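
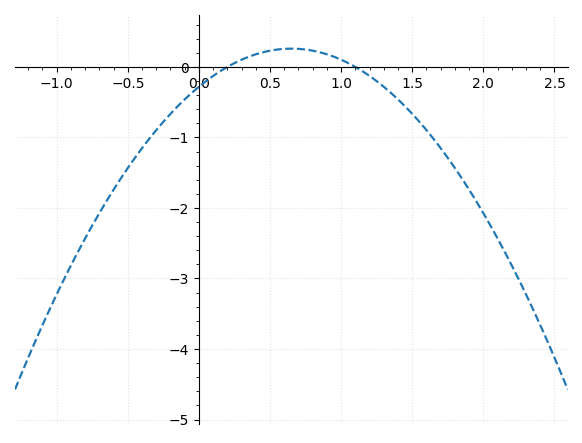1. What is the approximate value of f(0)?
-0.282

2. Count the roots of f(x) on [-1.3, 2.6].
2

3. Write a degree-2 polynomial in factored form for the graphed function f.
y = -1.28(x - 0.2)(x - 1.1)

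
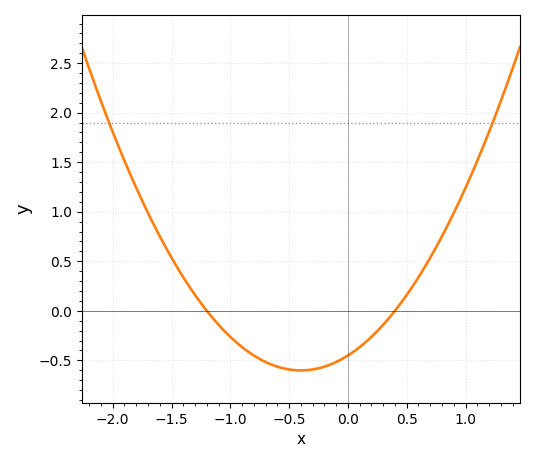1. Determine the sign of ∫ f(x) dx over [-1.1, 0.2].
negative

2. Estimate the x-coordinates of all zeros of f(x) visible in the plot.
-1.2, 0.4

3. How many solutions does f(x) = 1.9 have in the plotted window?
2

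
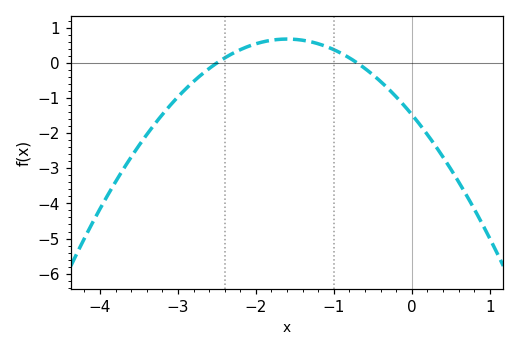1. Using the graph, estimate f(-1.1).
0.47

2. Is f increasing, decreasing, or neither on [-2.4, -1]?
neither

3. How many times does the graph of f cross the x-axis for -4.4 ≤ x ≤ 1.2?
2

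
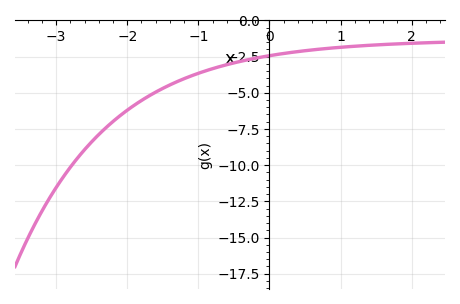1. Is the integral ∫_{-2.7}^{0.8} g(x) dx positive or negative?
negative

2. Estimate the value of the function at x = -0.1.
-2.53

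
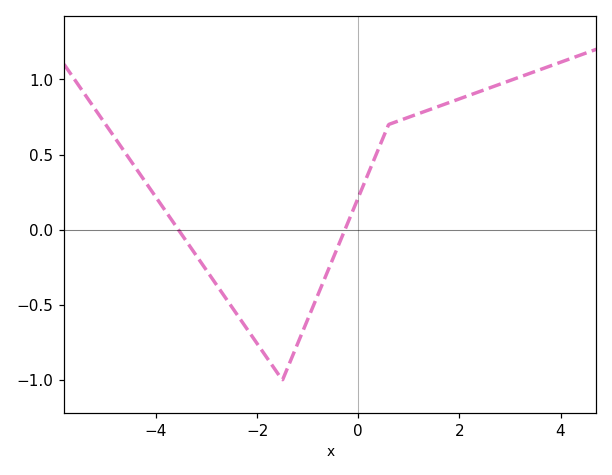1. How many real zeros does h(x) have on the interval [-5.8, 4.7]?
2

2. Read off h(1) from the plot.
0.75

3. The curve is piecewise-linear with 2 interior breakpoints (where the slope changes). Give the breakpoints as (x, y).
(-1.5, -1); (0.6, 0.7)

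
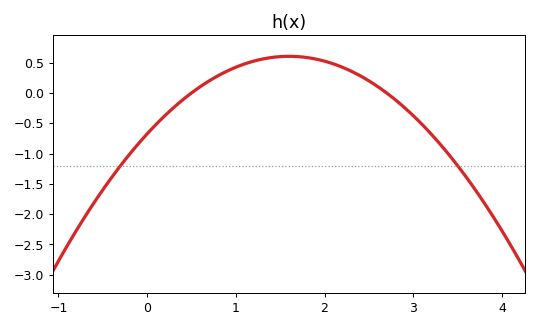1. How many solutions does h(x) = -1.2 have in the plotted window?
2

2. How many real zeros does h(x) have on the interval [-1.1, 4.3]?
2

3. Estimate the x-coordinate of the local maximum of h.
1.6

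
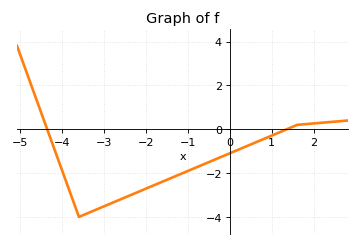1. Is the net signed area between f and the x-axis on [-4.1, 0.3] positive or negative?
negative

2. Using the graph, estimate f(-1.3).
-2.14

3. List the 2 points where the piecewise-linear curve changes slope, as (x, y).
(-3.6, -4); (1.6, 0.2)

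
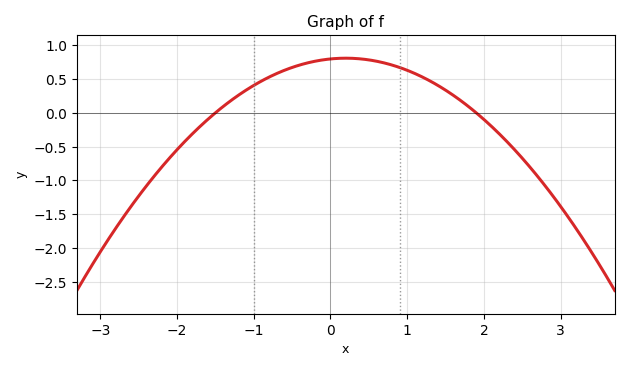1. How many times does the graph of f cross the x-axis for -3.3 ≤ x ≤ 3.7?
2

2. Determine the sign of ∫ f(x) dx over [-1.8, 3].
positive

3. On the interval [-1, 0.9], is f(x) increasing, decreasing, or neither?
neither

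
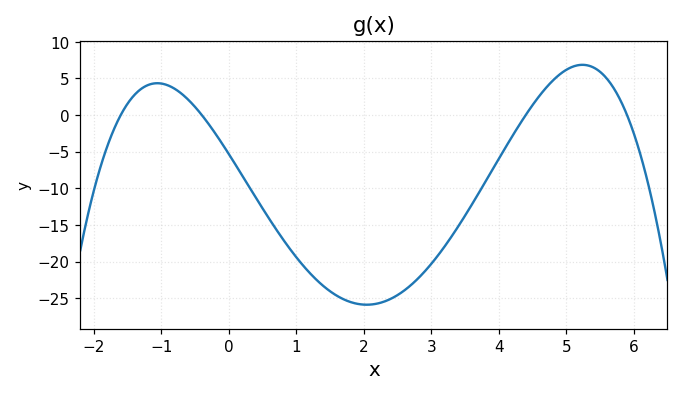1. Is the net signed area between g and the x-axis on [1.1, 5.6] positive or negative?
negative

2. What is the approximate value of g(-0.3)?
-1.21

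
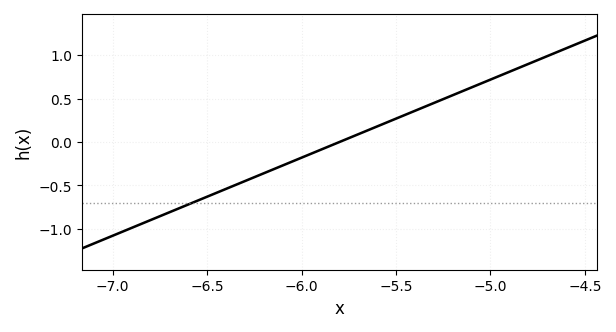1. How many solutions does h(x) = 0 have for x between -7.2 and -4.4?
1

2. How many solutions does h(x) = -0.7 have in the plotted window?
1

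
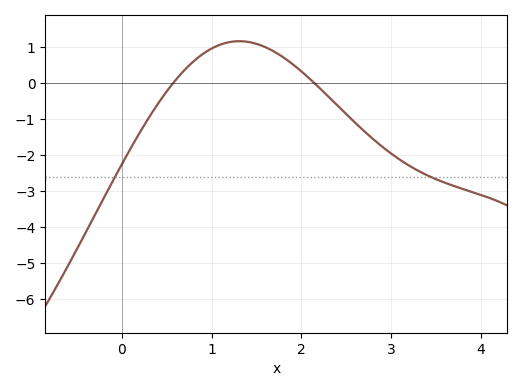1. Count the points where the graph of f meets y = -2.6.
2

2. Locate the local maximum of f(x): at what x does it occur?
1.3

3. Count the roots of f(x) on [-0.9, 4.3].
2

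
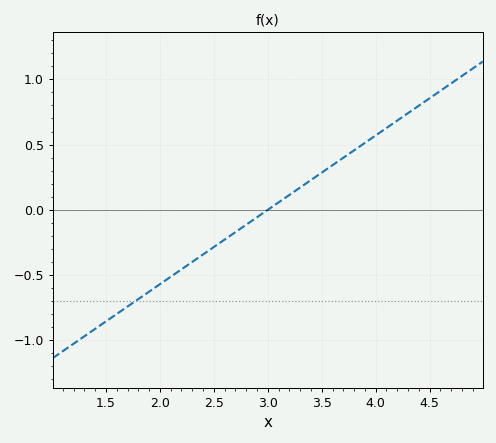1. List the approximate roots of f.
3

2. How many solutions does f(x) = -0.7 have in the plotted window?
1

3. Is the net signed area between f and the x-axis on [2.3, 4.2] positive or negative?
positive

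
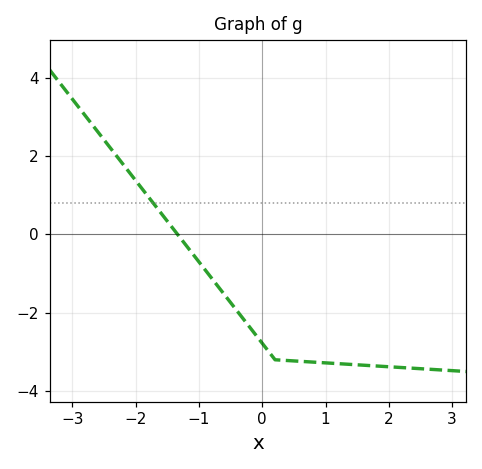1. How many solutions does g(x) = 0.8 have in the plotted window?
1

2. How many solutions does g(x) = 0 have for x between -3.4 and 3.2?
1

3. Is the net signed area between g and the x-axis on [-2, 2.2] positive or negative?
negative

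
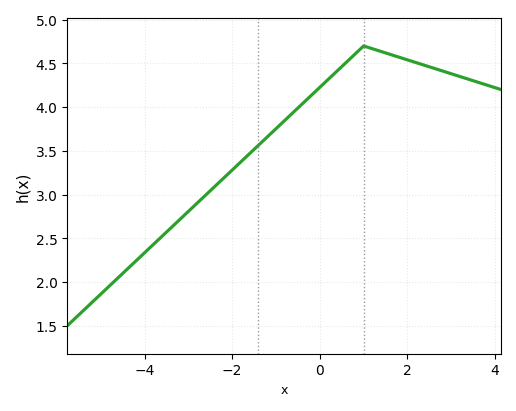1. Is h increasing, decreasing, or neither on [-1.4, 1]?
increasing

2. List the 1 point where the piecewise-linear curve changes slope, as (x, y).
(1, 4.7)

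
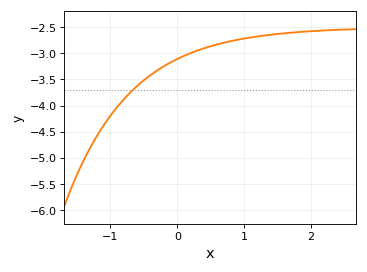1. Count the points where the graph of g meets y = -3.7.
1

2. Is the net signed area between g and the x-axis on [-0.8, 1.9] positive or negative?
negative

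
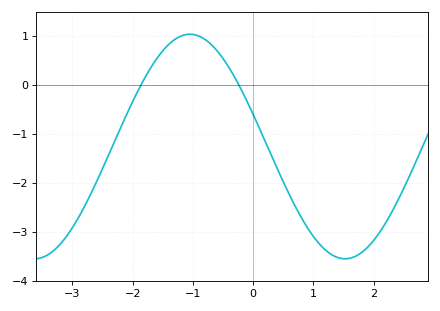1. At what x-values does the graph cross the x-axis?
-1.9, -0.2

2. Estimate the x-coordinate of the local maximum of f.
-1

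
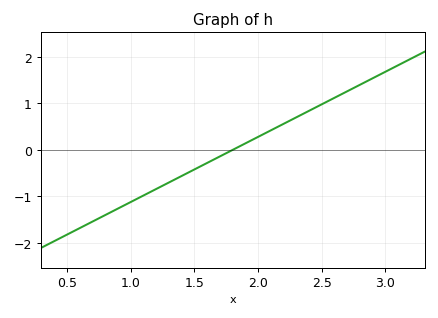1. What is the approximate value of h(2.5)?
1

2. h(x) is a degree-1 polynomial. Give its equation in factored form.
y = 1.4(x - 1.8)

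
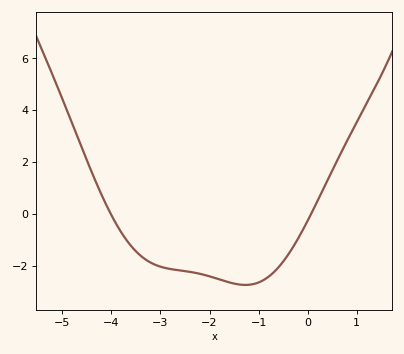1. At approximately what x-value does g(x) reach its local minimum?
-1.27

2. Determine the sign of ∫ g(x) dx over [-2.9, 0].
negative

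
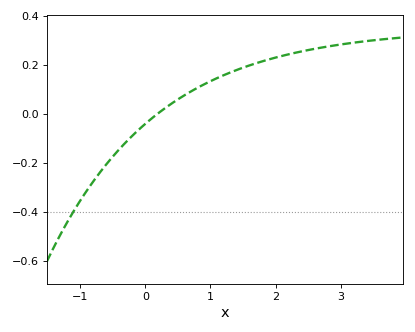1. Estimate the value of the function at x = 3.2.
0.291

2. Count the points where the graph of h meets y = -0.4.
1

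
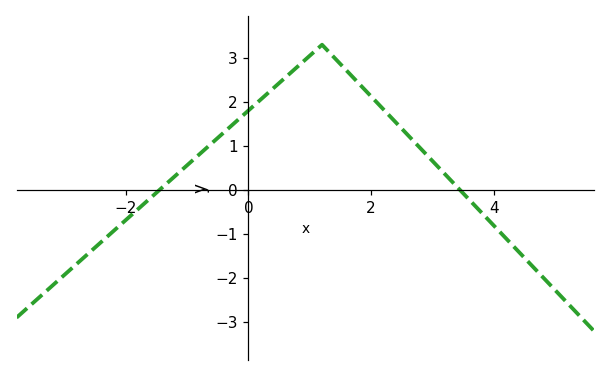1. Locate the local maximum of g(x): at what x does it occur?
1.2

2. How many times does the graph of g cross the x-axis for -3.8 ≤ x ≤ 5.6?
2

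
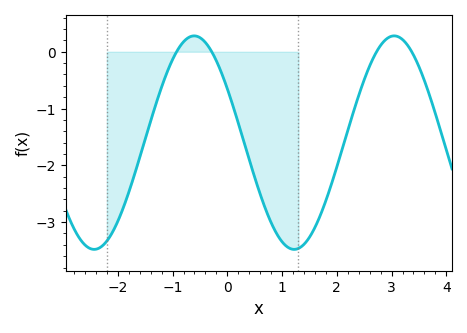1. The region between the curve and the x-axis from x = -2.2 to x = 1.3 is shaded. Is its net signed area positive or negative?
negative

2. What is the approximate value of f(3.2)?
0.216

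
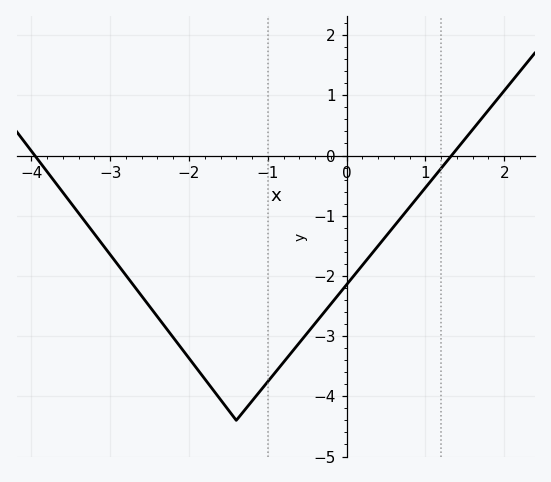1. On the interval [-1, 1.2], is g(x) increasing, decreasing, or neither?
increasing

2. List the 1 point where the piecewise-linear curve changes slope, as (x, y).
(-1.4, -4.4)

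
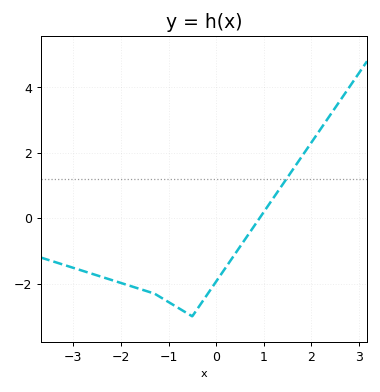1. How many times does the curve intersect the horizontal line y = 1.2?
1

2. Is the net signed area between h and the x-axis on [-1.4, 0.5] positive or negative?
negative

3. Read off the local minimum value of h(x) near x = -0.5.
-3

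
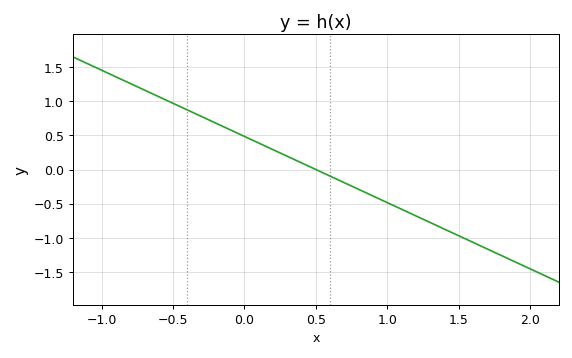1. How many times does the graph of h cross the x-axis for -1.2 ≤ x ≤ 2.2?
1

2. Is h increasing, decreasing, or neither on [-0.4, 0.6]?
decreasing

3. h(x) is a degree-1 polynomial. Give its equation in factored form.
y = -0.97(x - 0.5)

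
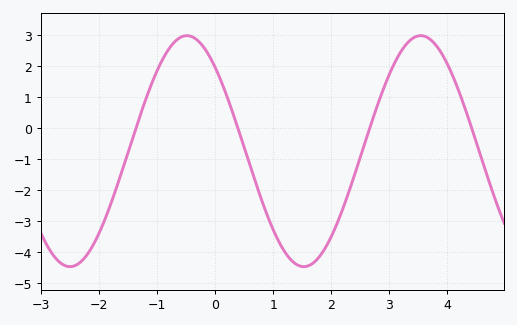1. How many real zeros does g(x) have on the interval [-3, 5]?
4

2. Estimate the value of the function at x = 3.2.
2.48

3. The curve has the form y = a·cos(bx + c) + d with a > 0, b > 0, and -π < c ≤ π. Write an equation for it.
y = 3.73cos(1.56x + 0.762) - 0.74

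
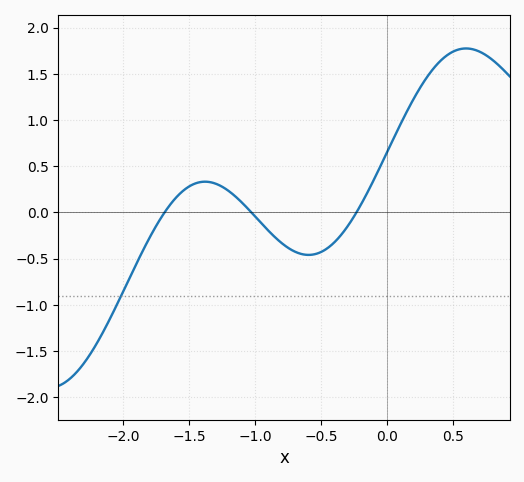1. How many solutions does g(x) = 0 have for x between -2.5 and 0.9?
3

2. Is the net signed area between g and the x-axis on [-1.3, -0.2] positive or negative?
negative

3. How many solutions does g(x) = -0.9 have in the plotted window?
1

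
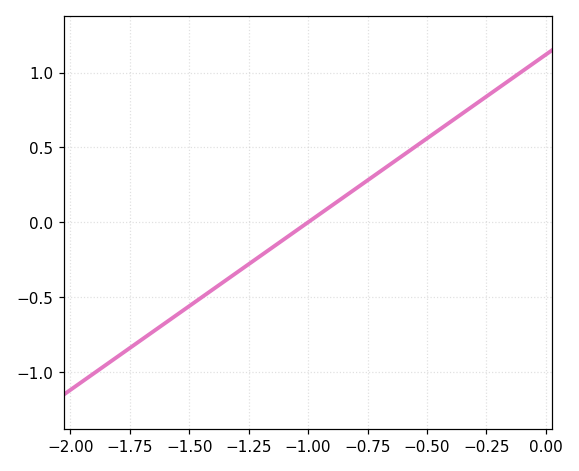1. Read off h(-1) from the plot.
0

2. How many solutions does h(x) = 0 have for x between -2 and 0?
1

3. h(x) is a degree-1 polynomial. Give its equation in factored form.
y = 1.12(x + 1)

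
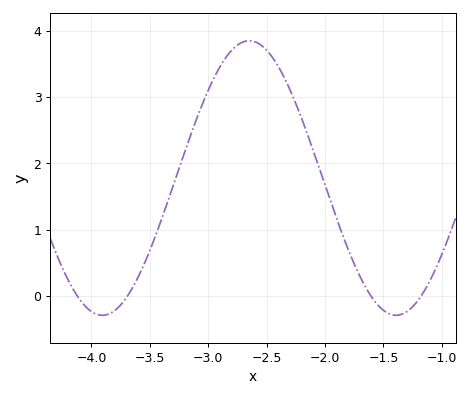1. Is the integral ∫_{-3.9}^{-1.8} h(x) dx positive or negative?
positive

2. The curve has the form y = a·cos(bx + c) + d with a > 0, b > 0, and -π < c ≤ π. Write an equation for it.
y = 2.07cos(2.5x + 0.34) + 1.78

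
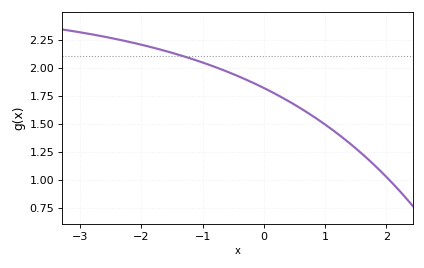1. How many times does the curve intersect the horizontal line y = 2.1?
1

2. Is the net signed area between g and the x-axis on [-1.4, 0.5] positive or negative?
positive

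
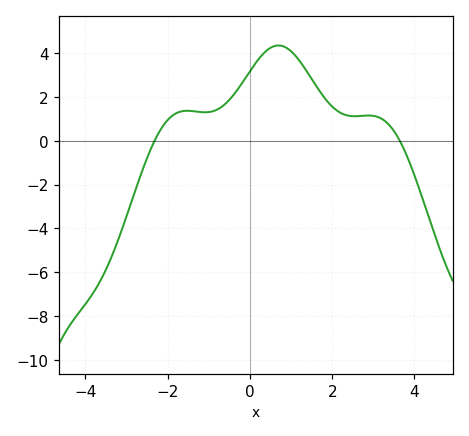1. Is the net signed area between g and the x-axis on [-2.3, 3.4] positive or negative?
positive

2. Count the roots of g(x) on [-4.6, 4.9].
2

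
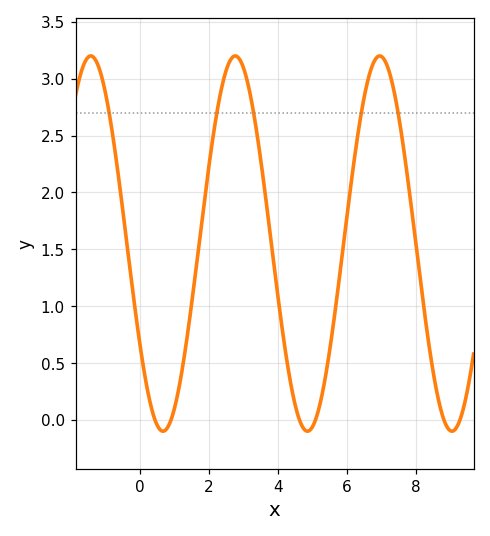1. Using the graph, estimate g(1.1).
0.25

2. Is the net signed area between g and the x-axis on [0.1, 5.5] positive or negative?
positive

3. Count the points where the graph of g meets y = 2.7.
5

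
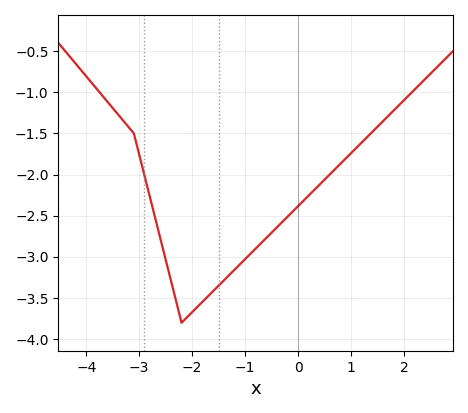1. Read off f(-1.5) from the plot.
-3.35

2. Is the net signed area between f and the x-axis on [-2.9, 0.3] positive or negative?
negative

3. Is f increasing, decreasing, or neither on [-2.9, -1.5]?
neither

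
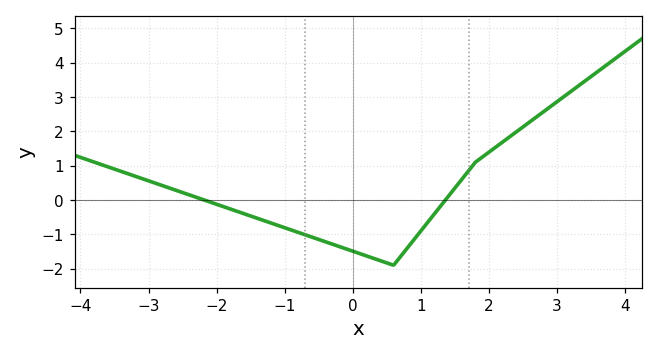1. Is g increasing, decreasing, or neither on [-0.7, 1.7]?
neither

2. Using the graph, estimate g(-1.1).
-0.739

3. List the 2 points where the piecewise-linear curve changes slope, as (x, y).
(0.6, -1.9); (1.8, 1.1)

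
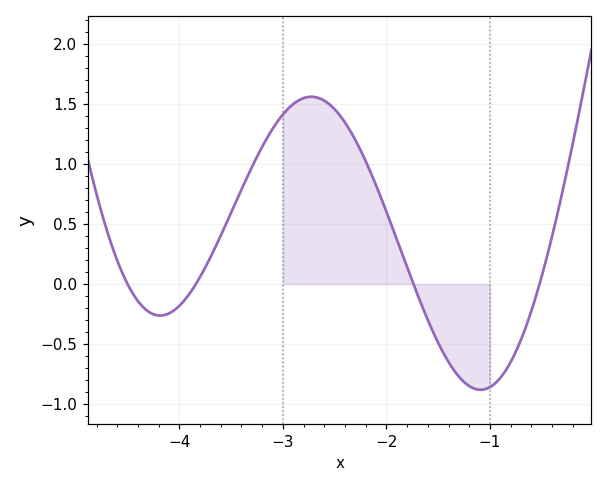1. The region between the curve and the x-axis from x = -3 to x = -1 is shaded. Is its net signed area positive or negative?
positive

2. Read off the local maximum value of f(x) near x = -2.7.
1.56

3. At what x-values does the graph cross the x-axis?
-4.5, -3.84, -1.74, -0.521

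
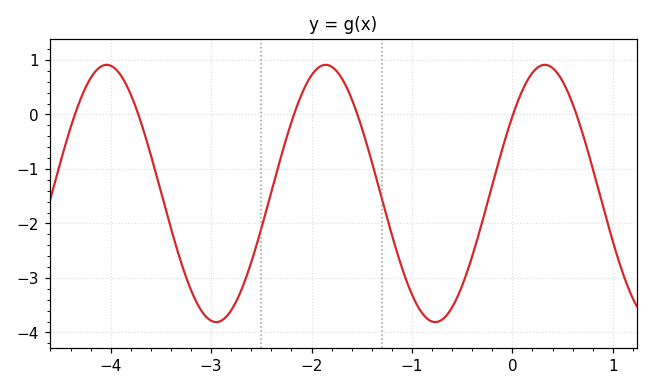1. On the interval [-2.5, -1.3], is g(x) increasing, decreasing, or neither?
neither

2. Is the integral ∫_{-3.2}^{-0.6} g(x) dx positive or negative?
negative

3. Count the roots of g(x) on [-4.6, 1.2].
6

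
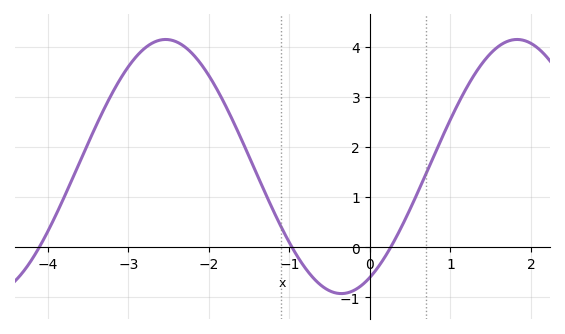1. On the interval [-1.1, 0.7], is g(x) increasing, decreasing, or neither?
neither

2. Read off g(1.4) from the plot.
3.7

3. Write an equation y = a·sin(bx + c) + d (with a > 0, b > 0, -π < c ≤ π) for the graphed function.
y = 2.54sin(1.4x - 1.1) + 1.61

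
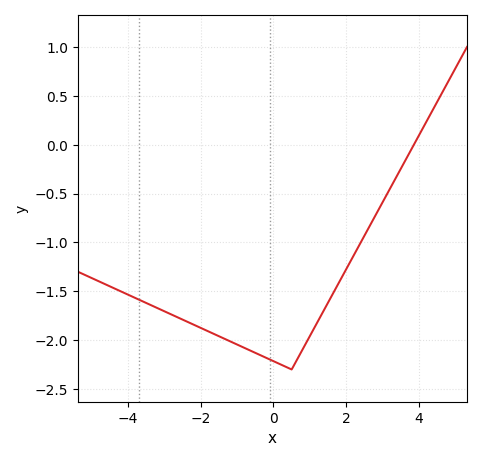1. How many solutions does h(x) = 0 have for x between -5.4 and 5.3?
1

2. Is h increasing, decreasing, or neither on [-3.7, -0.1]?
decreasing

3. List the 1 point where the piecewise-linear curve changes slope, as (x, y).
(0.5, -2.3)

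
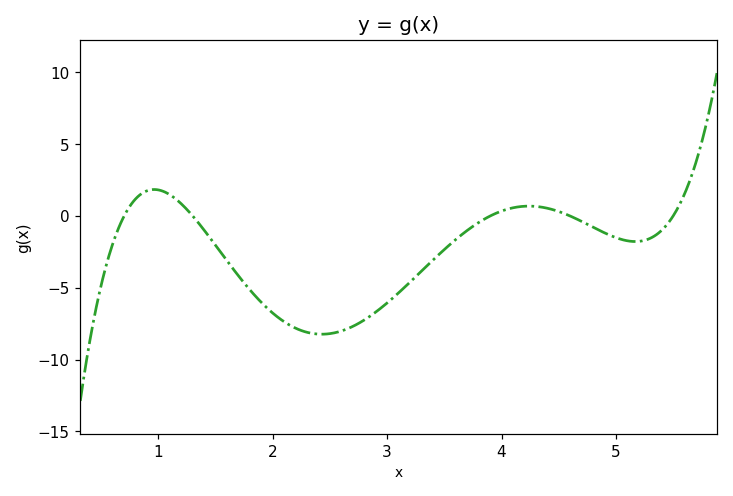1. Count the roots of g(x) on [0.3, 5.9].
5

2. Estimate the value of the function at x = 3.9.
0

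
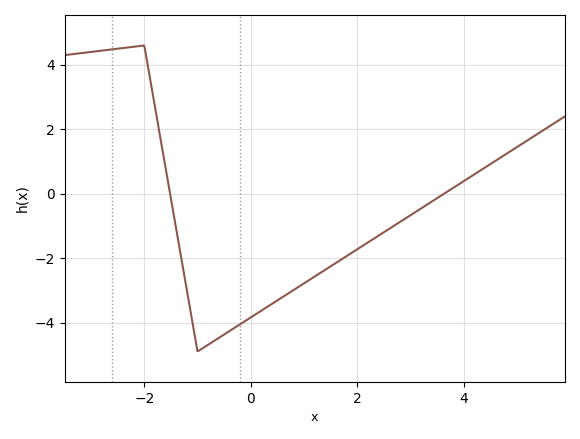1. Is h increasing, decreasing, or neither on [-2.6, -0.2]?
neither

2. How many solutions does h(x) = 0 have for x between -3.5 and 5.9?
2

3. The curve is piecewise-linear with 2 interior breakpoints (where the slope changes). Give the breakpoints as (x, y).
(-2, 4.6); (-1, -4.9)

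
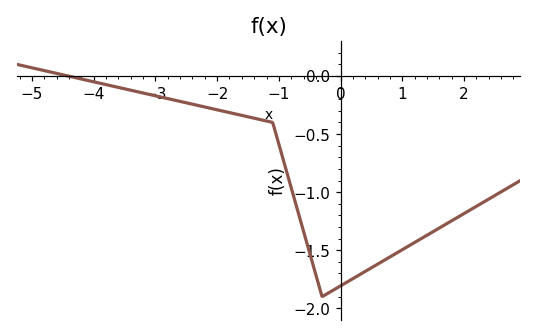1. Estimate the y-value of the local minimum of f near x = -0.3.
-1.9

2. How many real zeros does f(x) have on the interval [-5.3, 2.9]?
1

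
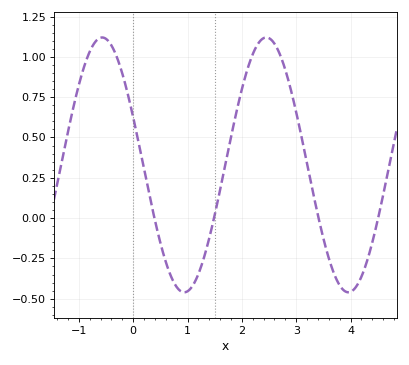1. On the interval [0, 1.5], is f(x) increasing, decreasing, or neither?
neither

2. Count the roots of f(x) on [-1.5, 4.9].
4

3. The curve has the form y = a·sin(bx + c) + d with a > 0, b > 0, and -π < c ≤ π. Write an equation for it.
y = 0.79sin(2.08x + 2.76) + 0.33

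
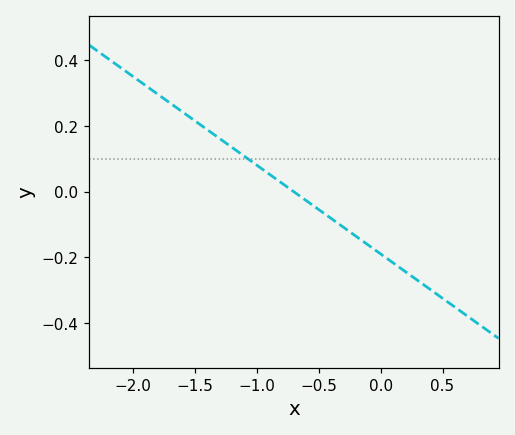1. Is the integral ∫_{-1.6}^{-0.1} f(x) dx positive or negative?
positive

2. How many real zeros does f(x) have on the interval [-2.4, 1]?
1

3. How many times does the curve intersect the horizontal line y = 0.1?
1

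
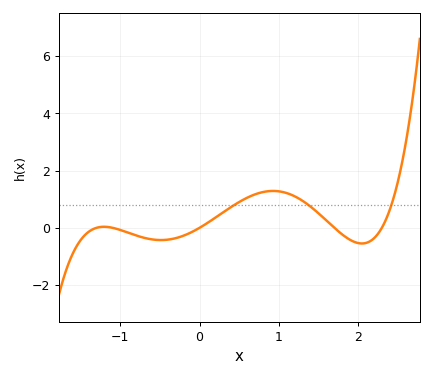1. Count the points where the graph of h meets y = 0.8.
3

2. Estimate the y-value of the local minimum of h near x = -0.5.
-0.429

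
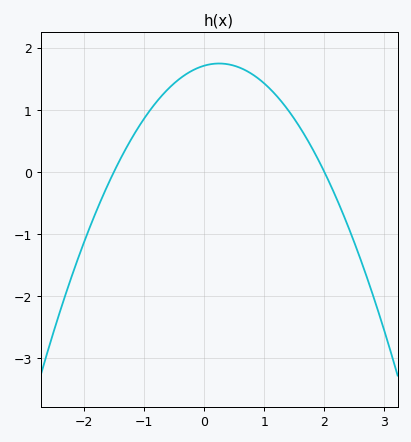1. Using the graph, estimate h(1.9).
0.2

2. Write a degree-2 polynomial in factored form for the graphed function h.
y = -0.57(x + 1.5)(x - 2)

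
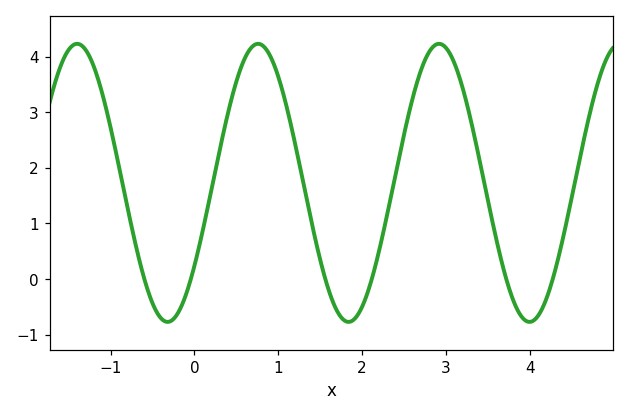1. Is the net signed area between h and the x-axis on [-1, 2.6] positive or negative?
positive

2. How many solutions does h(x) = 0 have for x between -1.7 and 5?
6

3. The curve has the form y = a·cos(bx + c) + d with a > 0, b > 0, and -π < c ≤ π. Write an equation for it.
y = 2.5cos(2.9x - 2.2) + 1.73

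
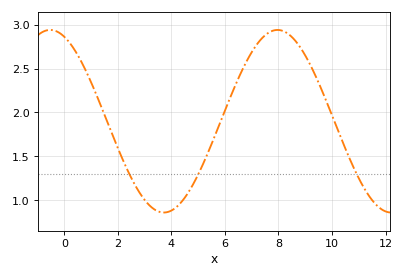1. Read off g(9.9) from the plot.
2.05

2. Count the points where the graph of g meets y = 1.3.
3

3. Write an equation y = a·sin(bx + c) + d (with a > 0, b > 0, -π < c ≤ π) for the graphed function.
y = 1.04sin(0.74x + 2) + 1.9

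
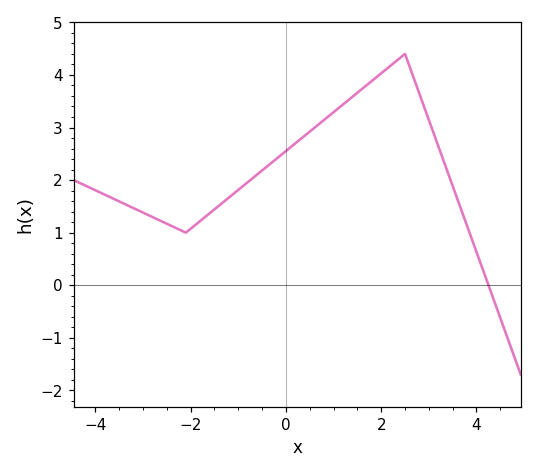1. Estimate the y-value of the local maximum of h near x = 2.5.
4.4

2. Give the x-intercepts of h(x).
4.25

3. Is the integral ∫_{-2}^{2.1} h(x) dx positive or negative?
positive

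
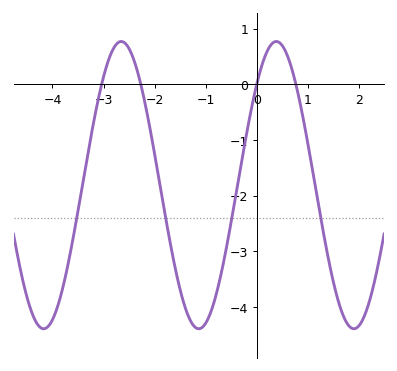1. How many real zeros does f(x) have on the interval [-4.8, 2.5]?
4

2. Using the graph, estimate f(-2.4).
0.4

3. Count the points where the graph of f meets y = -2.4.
4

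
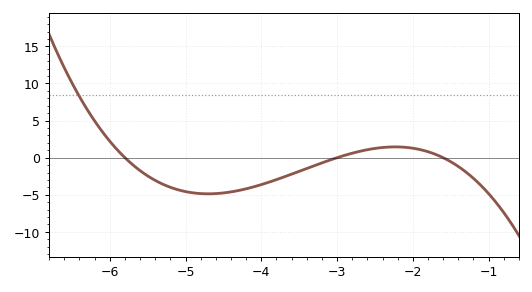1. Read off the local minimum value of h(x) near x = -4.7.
-4.87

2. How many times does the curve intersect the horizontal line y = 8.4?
1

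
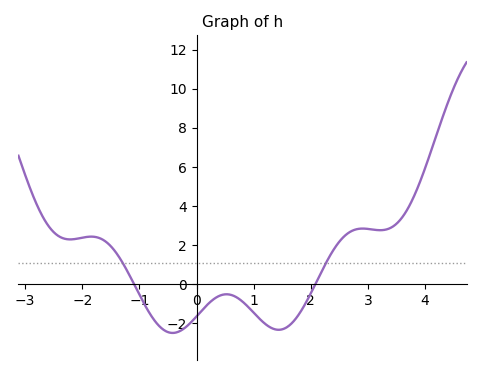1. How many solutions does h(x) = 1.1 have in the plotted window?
2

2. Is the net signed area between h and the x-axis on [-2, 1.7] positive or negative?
negative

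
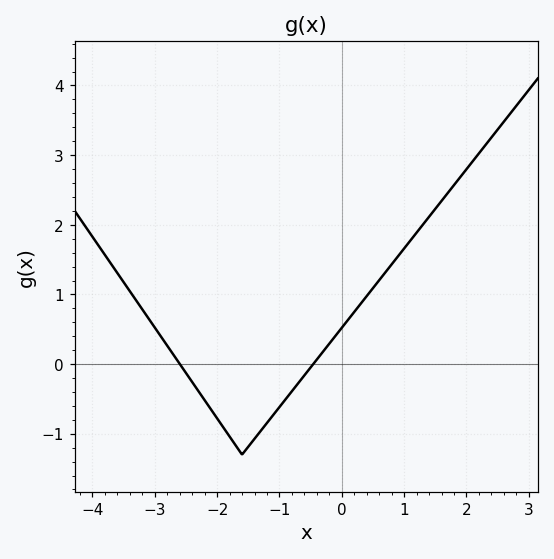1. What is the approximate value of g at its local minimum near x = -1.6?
-1.3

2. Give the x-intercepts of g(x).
-2.6, -0.458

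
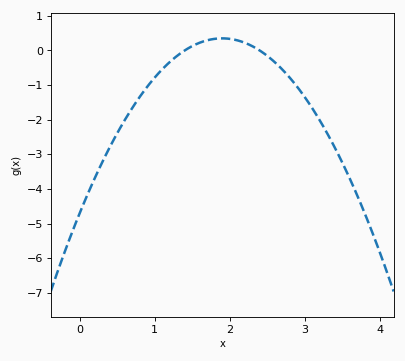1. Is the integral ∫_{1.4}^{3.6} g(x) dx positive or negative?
negative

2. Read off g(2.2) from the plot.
0.224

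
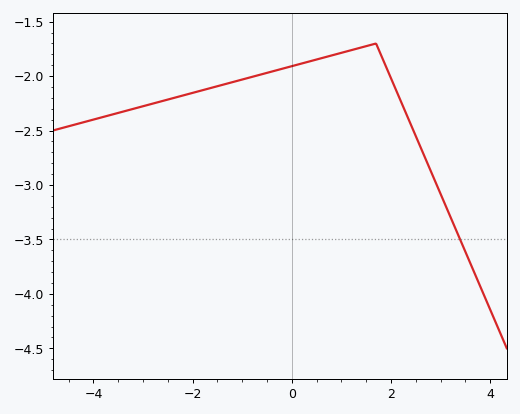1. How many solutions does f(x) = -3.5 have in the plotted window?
1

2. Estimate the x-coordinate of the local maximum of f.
1.6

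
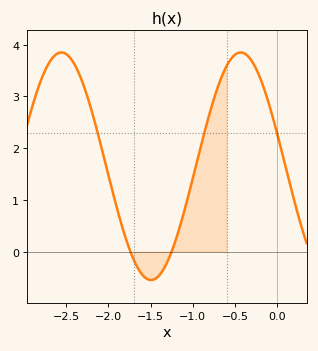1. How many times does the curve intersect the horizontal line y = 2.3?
3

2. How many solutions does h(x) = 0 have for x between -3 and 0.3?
2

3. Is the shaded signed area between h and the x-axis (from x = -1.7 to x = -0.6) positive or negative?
positive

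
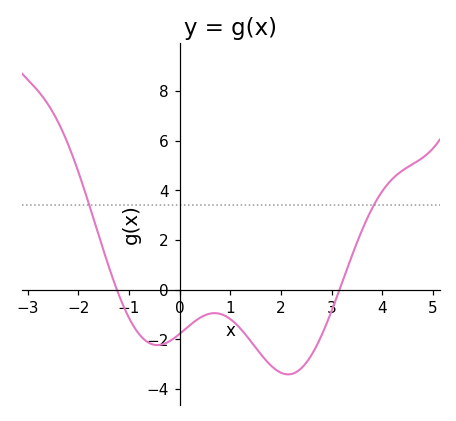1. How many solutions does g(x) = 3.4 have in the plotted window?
2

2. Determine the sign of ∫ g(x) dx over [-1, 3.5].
negative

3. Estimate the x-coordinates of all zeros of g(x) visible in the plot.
-1.2, 3.2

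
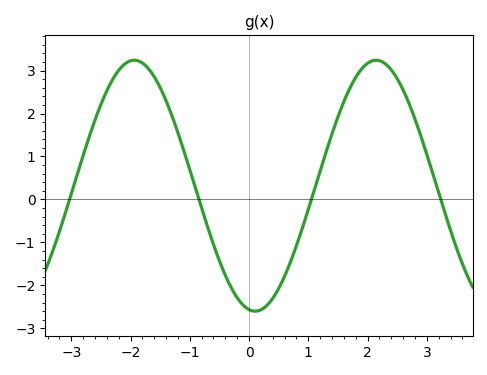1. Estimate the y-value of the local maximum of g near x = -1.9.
3.2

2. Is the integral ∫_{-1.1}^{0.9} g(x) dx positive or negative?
negative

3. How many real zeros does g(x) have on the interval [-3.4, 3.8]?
4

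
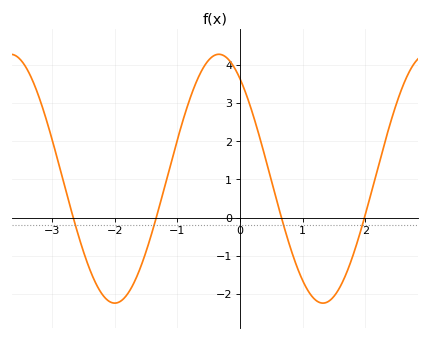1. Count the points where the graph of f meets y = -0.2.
4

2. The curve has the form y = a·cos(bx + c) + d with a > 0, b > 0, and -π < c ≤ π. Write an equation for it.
y = 3.26cos(1.89x + 0.64) + 1.02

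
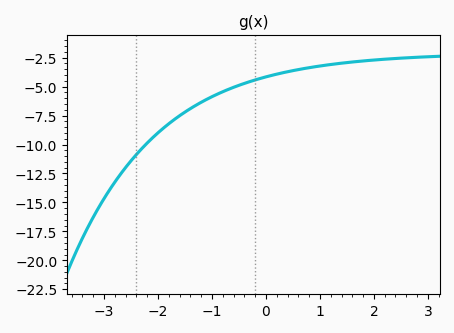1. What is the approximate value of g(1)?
-3.22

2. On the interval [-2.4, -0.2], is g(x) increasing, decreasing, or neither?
increasing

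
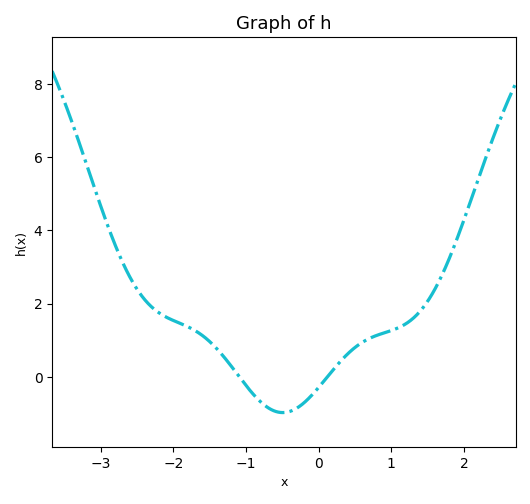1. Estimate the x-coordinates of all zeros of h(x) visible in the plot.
-1.09, 0.119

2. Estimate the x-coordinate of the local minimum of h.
-0.497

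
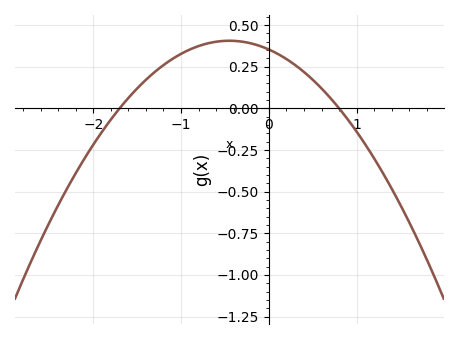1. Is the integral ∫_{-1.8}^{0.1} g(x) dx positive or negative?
positive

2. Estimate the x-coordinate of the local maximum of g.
-0.4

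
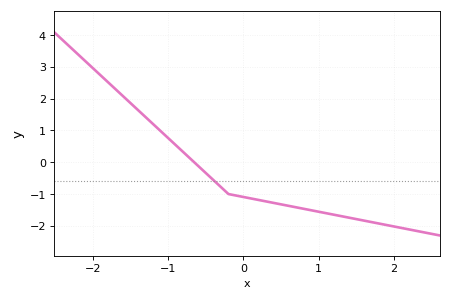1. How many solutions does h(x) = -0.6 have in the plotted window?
1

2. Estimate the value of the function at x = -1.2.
1.2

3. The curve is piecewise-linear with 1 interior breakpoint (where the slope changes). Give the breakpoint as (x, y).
(-0.2, -1)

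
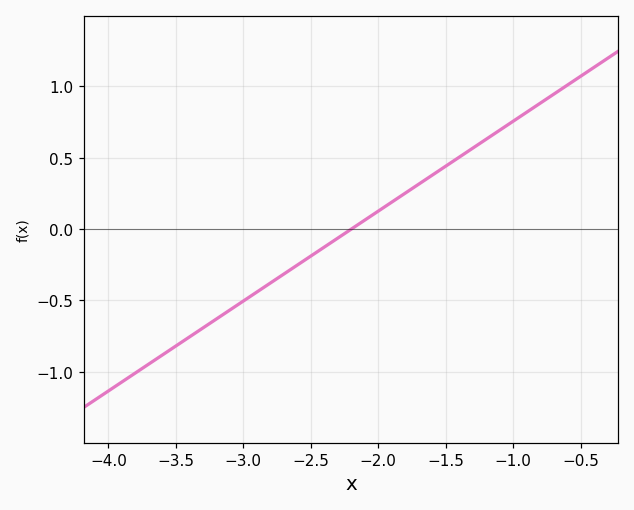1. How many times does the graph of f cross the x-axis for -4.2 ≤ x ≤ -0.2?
1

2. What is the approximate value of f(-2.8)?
-0.378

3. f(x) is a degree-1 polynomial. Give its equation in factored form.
y = 0.63(x + 2.2)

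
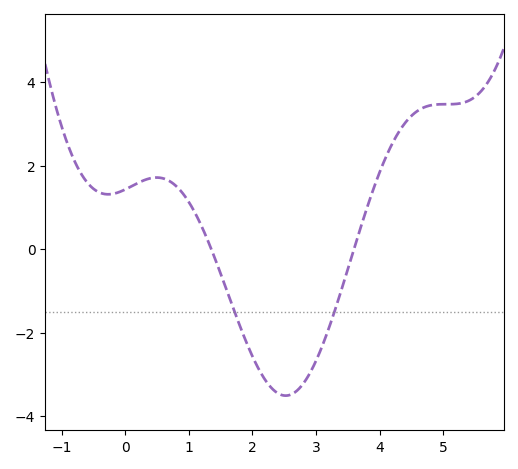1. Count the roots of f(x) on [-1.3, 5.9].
2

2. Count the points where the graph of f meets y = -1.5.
2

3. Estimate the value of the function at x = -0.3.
1.4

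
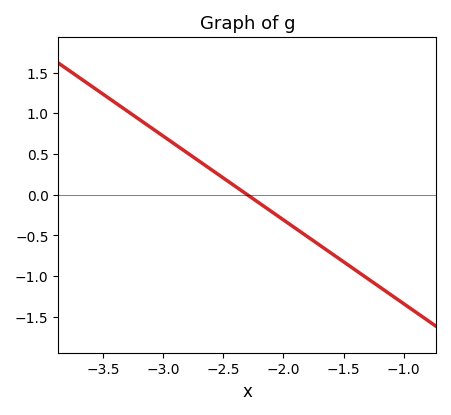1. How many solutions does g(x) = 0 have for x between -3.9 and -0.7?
1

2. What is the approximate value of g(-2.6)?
0.3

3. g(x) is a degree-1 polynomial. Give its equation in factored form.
y = -1.03(x + 2.3)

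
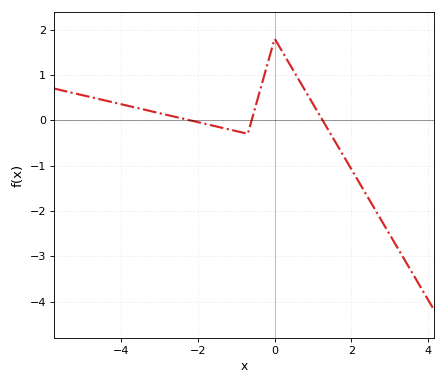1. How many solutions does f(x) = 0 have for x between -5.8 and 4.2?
3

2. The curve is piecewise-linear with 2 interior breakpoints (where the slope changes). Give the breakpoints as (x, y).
(-0.7, -0.3); (0, 1.8)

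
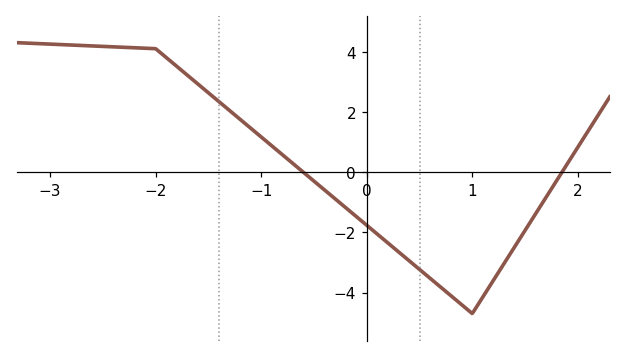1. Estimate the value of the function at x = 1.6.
-1.4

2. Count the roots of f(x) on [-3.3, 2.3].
2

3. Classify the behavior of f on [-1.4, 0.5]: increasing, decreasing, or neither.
decreasing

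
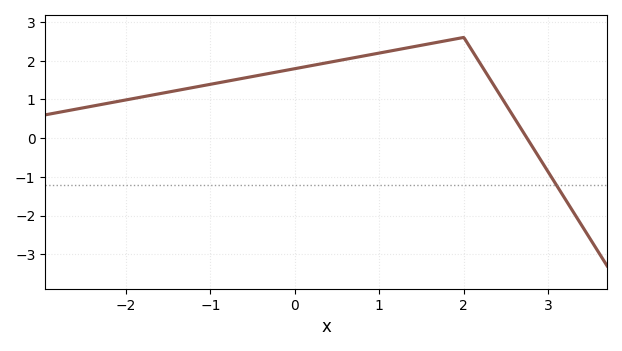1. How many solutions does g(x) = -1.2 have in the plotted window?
1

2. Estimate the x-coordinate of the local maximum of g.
2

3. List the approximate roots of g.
2.7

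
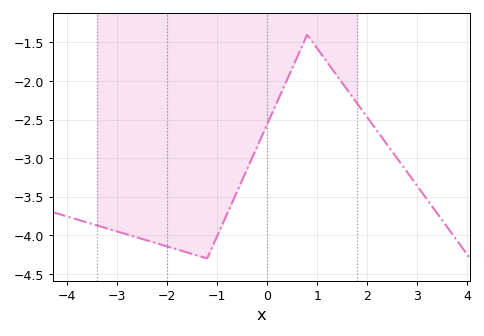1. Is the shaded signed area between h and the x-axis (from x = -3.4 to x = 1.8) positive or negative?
negative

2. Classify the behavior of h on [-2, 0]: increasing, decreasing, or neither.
neither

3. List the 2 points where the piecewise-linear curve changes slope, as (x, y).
(-1.2, -4.3); (0.8, -1.4)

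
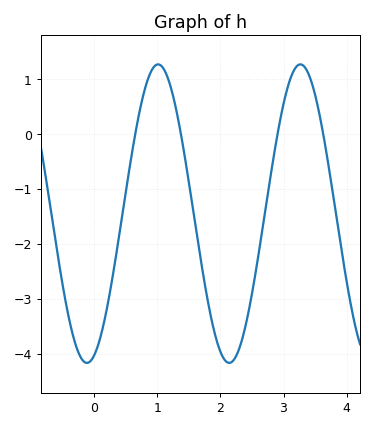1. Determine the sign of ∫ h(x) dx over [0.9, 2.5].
negative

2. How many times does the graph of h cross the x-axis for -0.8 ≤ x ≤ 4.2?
4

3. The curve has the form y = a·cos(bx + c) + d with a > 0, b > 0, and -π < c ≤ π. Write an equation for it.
y = 2.72cos(2.79x - 2.83) - 1.45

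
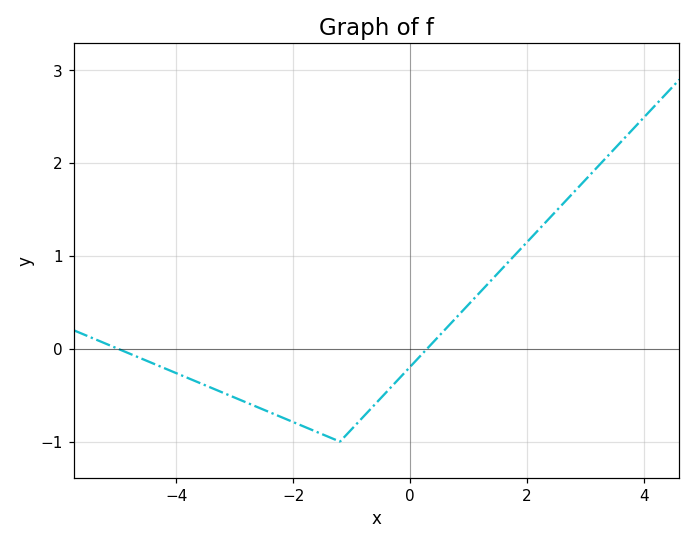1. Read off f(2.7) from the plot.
1.6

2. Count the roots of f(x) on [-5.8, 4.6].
2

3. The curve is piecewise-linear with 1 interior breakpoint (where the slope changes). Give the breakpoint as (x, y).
(-1.2, -1)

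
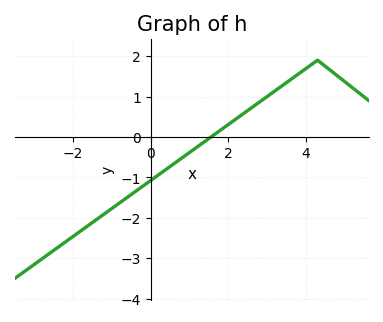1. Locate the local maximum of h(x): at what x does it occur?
4.3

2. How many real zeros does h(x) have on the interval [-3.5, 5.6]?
1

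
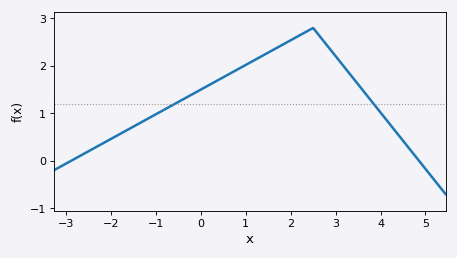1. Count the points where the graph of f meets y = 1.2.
2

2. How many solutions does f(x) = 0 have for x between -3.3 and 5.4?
2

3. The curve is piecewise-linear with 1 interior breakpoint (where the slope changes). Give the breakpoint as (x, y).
(2.5, 2.8)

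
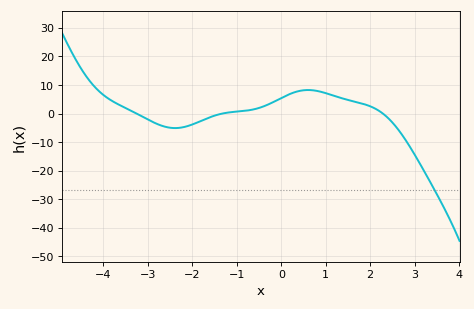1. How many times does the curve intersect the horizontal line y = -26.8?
1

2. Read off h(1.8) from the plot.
3.57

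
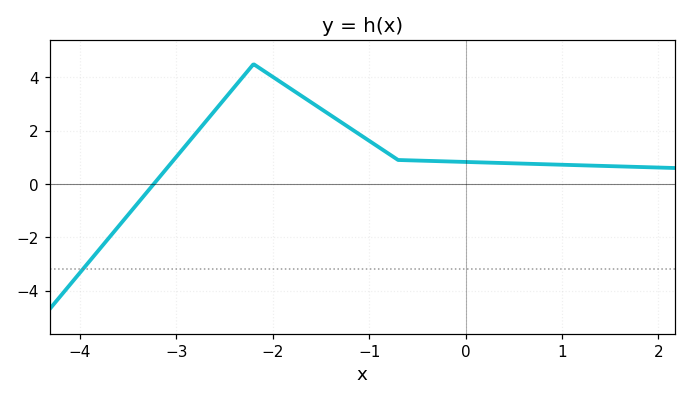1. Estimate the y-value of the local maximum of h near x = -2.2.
4.4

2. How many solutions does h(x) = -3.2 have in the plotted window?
1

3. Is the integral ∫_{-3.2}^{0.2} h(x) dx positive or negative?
positive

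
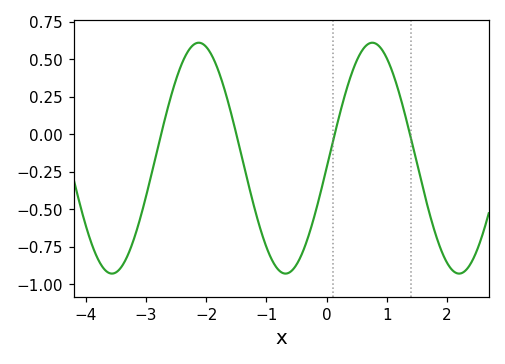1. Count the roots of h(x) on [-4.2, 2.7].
4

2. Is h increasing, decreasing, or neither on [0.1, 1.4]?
neither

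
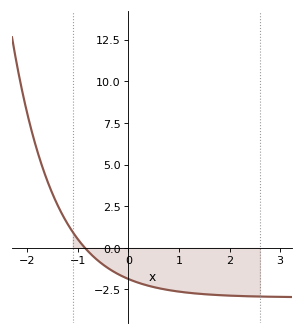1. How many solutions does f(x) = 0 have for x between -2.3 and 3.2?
1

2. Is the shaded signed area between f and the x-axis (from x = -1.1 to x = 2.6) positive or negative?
negative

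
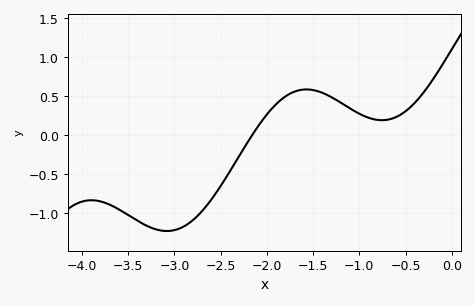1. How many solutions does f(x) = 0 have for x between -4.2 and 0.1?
1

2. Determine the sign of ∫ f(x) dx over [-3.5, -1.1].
negative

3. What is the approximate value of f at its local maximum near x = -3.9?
-0.85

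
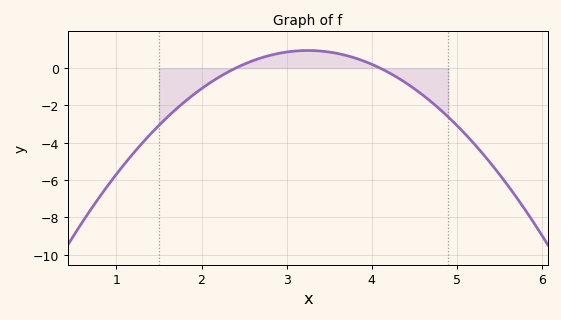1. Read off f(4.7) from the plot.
-1.8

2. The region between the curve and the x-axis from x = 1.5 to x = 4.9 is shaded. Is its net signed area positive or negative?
negative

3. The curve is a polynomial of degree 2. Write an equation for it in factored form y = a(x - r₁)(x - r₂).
y = -1.31(x - 2.4)(x - 4.1)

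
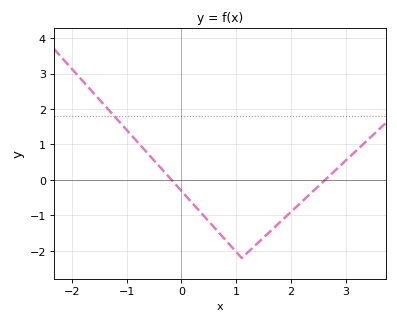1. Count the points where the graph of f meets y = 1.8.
1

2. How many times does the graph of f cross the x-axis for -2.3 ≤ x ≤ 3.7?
2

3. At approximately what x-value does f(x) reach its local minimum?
1.1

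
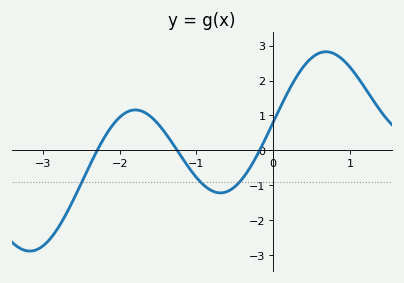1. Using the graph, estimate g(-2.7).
-1.8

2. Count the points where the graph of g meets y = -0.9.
3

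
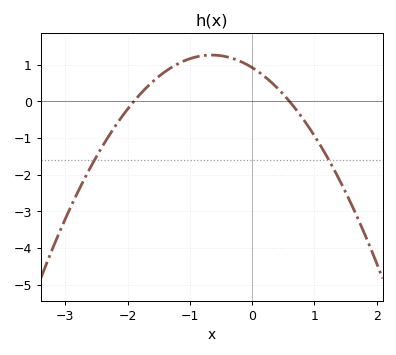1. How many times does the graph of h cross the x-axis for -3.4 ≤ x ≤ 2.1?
2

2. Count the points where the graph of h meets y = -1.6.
2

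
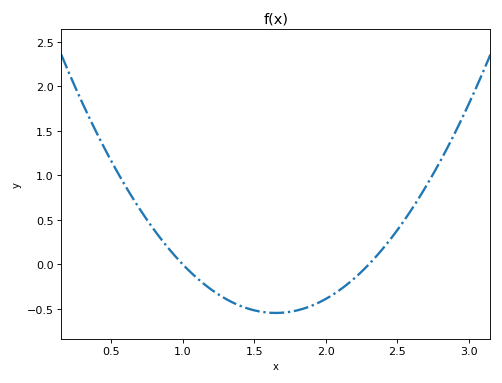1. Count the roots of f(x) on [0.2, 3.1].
2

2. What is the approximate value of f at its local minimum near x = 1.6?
-0.545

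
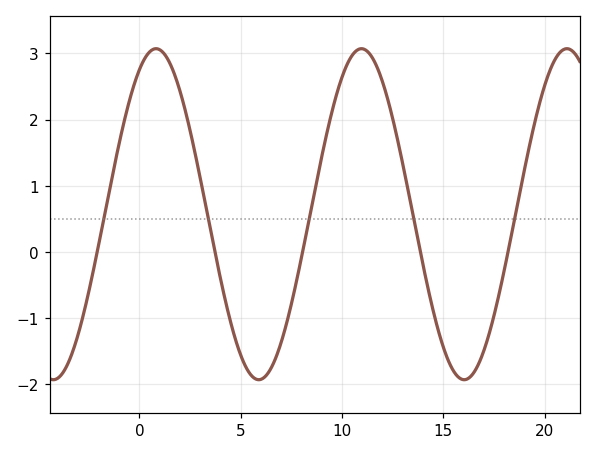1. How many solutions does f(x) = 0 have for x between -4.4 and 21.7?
5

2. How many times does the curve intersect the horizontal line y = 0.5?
5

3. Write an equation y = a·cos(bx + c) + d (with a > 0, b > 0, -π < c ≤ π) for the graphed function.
y = 2.5cos(0.62x - 0.51) + 0.57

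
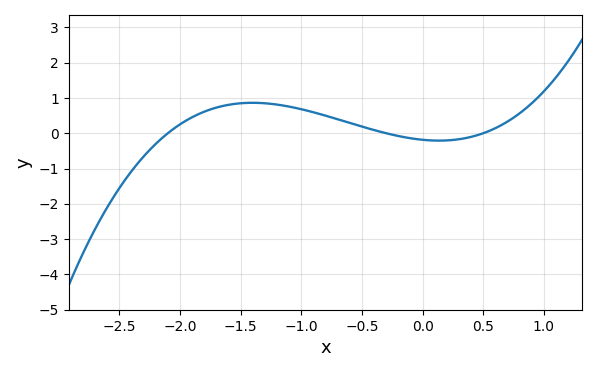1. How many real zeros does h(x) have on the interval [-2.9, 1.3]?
3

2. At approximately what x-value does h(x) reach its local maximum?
-1.4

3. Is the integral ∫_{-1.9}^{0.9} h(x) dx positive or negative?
positive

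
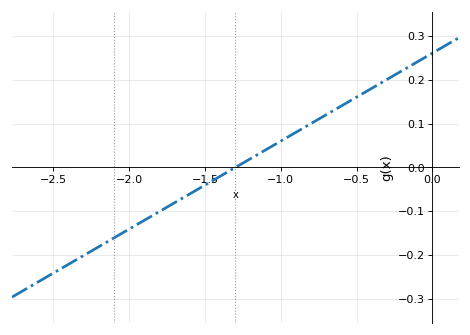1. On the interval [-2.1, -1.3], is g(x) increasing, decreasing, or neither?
increasing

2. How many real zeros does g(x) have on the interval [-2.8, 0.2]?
1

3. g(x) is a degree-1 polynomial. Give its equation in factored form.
y = 0.2(x + 1.3)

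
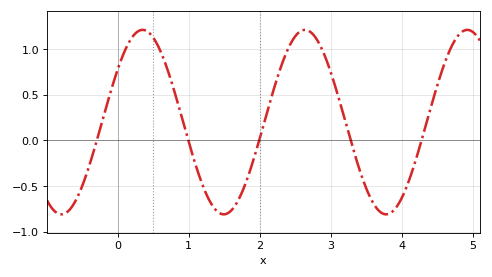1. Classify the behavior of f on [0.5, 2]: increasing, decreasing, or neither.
neither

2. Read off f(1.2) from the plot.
-0.495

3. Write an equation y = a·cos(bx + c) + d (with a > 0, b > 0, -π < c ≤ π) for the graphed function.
y = 1.01cos(2.75x - 0.97) + 0.2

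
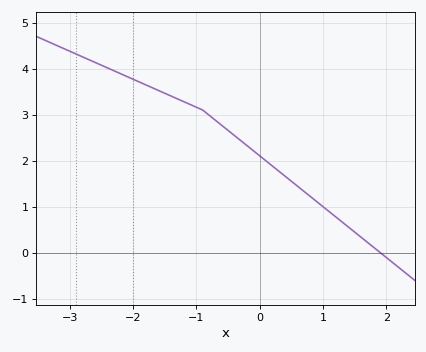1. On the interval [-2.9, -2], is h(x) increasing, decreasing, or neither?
decreasing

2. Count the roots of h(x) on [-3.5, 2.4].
1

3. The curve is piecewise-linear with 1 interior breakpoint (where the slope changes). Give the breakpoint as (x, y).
(-0.9, 3.1)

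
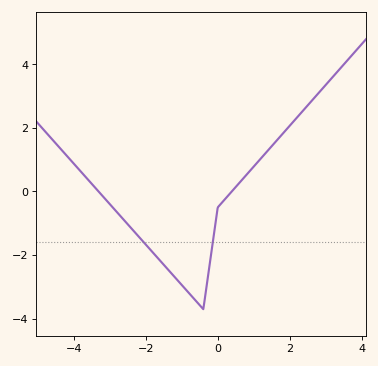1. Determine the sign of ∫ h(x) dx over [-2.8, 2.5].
negative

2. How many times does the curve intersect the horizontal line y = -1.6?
2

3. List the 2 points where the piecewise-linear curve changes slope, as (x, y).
(-0.4, -3.7); (0, -0.5)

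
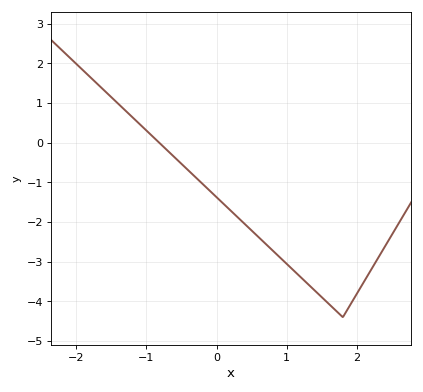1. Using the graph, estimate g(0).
-1.4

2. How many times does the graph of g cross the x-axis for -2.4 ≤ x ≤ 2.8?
1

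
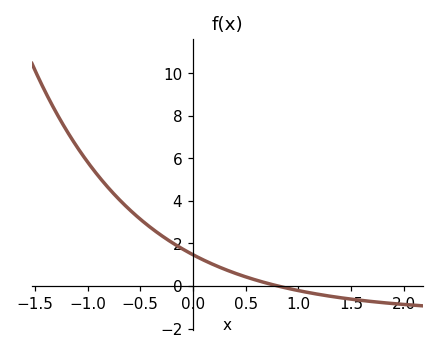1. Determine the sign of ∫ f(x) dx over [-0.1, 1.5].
positive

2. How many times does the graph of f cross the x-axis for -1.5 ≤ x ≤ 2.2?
1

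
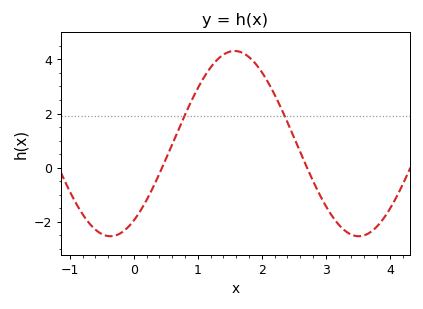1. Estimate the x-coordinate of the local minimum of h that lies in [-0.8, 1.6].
-0.364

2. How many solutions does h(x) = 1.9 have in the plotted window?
2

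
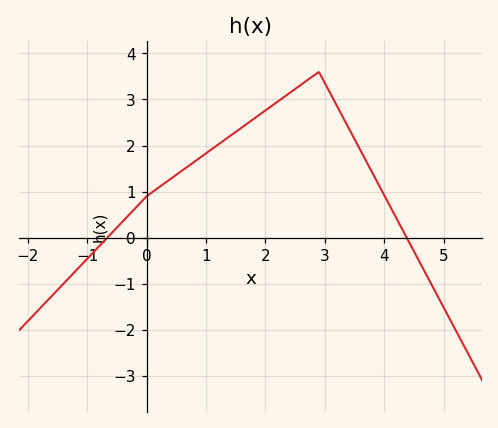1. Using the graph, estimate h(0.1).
0.993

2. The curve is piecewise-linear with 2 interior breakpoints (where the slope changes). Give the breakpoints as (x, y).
(0, 0.9); (2.9, 3.6)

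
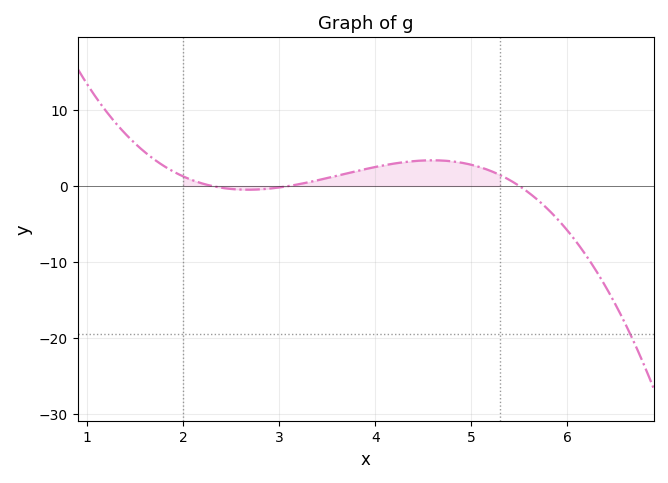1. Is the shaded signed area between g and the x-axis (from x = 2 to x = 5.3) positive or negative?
positive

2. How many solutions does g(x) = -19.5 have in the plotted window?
1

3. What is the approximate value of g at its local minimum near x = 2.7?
0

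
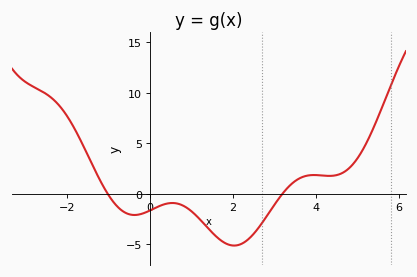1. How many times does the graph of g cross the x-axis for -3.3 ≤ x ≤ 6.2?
2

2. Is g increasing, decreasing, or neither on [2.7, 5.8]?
neither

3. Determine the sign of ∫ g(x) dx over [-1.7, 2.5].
negative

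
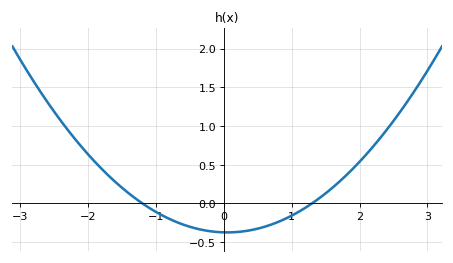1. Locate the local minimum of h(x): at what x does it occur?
0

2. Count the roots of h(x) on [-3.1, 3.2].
2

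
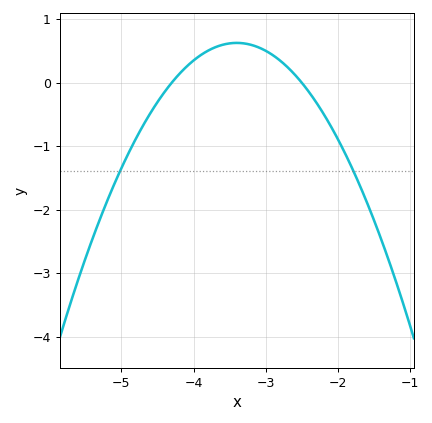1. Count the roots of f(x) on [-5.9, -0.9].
2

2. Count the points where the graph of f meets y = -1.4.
2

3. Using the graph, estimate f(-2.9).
0.4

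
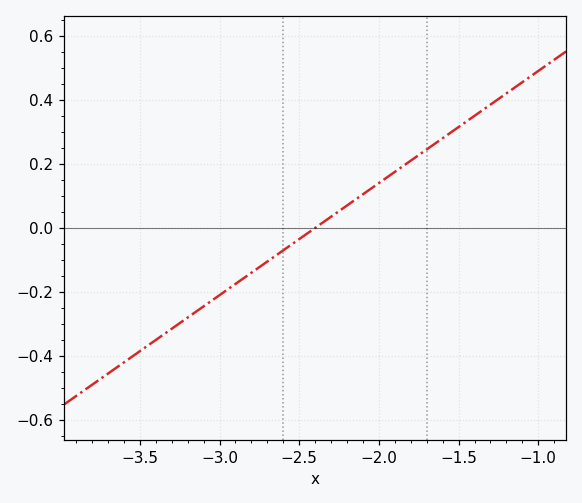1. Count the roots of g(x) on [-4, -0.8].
1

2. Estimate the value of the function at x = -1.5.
0.32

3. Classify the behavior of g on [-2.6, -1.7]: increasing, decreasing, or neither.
increasing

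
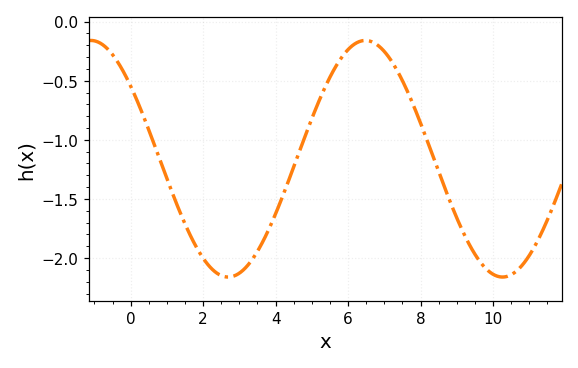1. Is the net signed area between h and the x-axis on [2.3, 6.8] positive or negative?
negative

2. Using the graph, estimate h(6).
-0.237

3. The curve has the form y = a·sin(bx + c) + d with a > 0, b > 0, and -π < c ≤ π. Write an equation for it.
y = 1sin(0.83x + 2.48) - 1.16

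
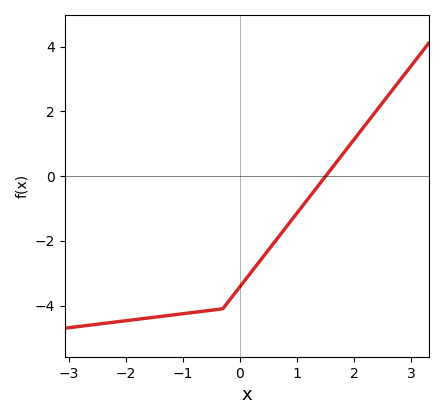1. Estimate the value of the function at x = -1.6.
-4.38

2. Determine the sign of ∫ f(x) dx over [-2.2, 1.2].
negative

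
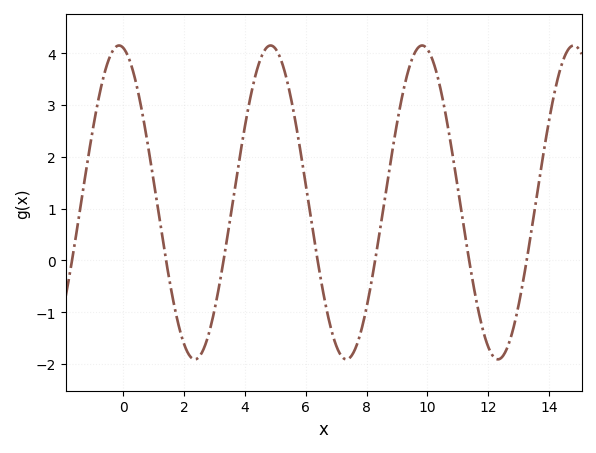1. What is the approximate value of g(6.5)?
-0.4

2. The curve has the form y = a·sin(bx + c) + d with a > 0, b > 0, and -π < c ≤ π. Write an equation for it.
y = 3.03sin(1.3x + 1.8) + 1.12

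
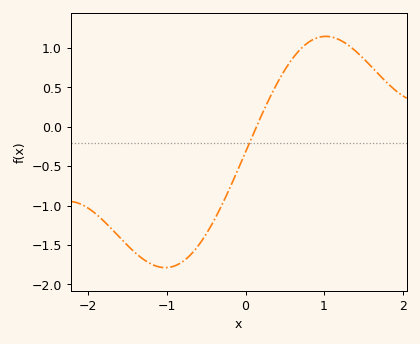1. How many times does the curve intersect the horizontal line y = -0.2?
1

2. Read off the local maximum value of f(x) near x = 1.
1.15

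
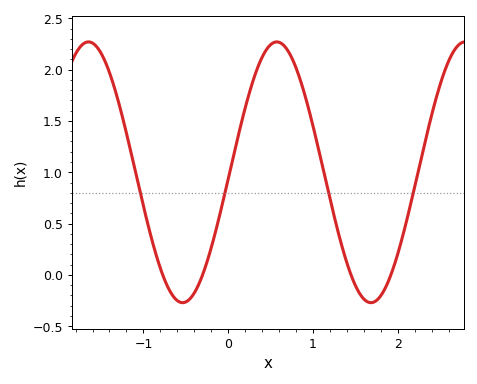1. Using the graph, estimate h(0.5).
2.25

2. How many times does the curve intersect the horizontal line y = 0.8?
4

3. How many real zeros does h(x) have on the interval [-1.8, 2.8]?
4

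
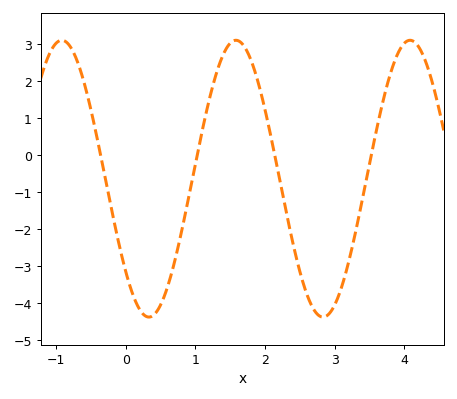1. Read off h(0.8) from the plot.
-2.08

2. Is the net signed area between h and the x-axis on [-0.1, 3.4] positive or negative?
negative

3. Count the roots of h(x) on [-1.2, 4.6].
4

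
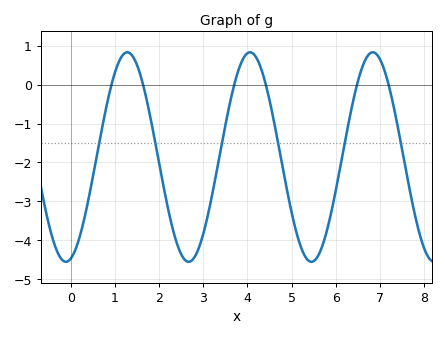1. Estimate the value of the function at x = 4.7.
-1.53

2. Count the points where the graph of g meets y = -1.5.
6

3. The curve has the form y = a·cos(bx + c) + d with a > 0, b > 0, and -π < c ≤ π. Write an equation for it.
y = 2.69cos(2.26x - 2.89) - 1.86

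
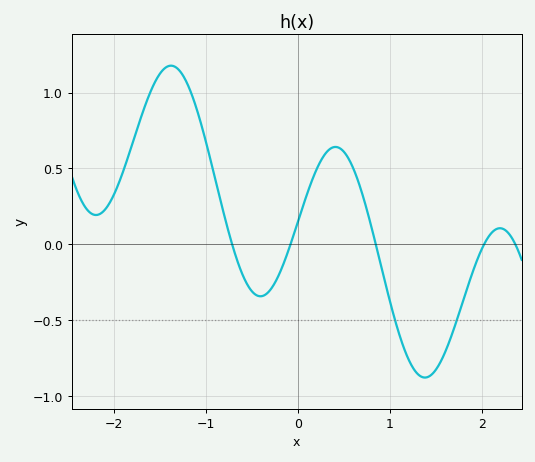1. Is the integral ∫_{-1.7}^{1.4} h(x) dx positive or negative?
positive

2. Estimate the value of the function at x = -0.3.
-0.3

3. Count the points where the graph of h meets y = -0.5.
2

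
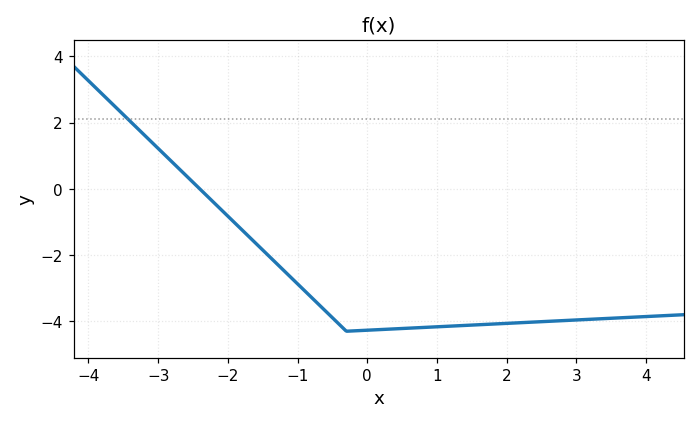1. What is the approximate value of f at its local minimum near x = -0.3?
-4.3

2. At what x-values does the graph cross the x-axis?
-2.4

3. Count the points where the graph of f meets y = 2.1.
1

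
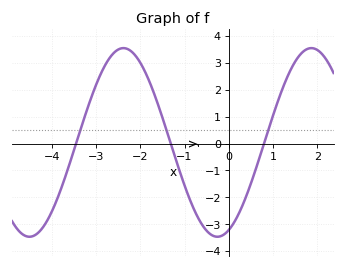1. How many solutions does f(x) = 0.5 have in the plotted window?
3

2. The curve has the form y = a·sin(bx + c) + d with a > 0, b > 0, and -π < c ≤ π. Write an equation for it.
y = 3.51sin(1.5x - 1.2) + 0.04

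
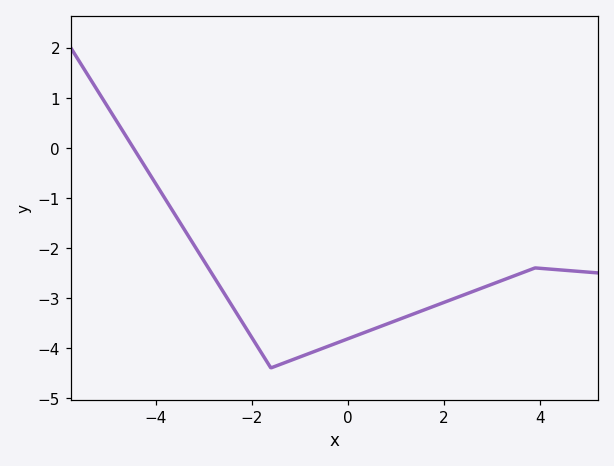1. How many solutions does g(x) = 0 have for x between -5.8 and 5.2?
1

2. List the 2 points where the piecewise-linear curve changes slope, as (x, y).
(-1.6, -4.4); (3.9, -2.4)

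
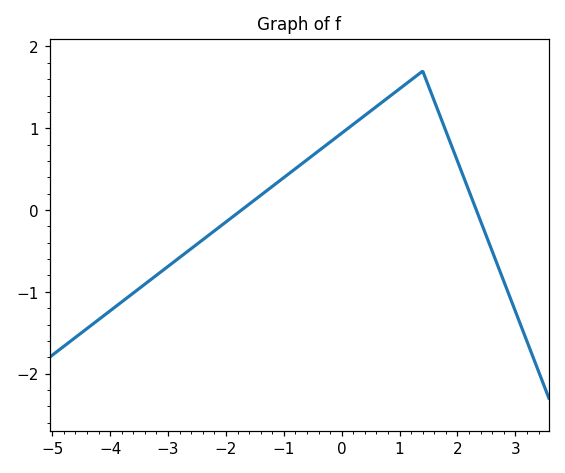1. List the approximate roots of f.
-1.8, 2.4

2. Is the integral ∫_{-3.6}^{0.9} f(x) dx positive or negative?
positive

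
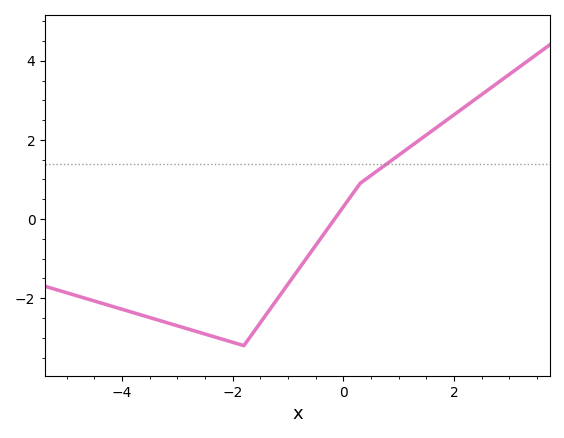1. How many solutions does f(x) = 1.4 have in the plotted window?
1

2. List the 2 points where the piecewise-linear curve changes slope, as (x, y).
(-1.8, -3.2); (0.3, 0.9)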